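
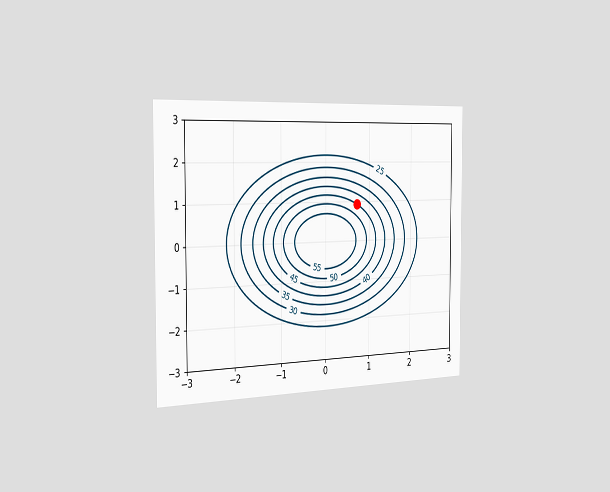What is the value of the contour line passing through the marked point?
45

The chart is viewed slightly from the left. The marked point sits on the contour labelled 45.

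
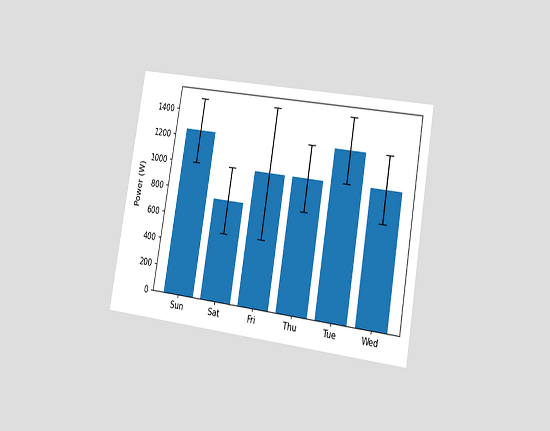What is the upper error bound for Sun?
1500W

The chart is tilted about 10° clockwise and viewed slightly from the right. The Sun bar's upper whisker reaches 1500W.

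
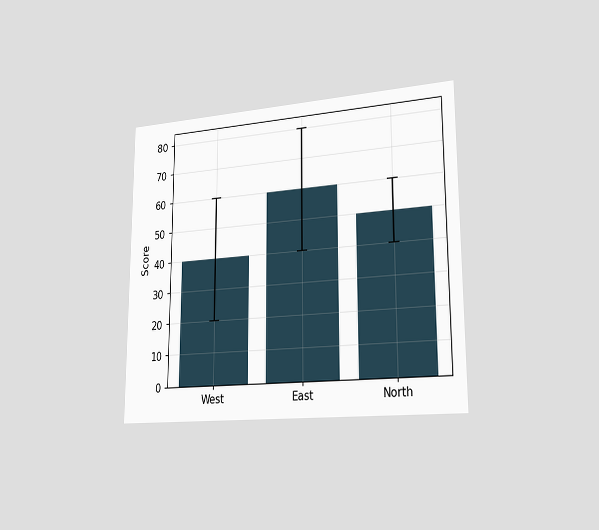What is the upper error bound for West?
The chart is viewed slightly from the right. The West bar's upper whisker reaches 60.

60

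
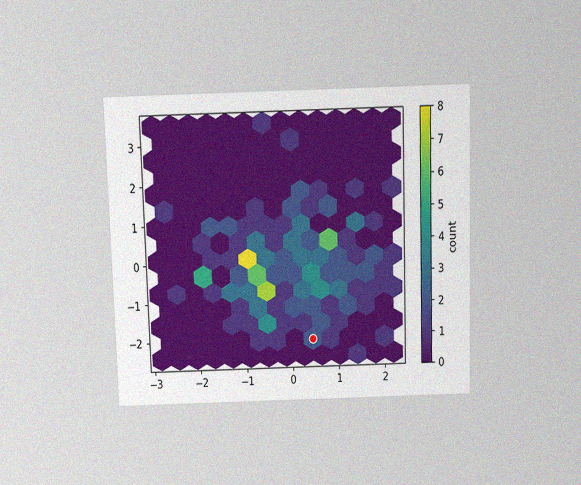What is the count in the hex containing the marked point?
2

The chart is viewed slightly from above, with some photo noise. The marked hex reads 2 on the colorbar.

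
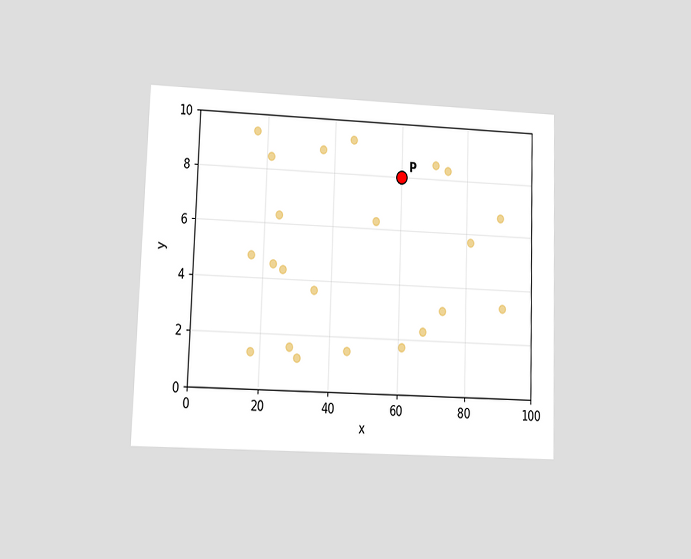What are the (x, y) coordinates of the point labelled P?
The chart is viewed at a slight angle. Following the gridlines from P to each axis, P sits at (60, 8).

(60, 8)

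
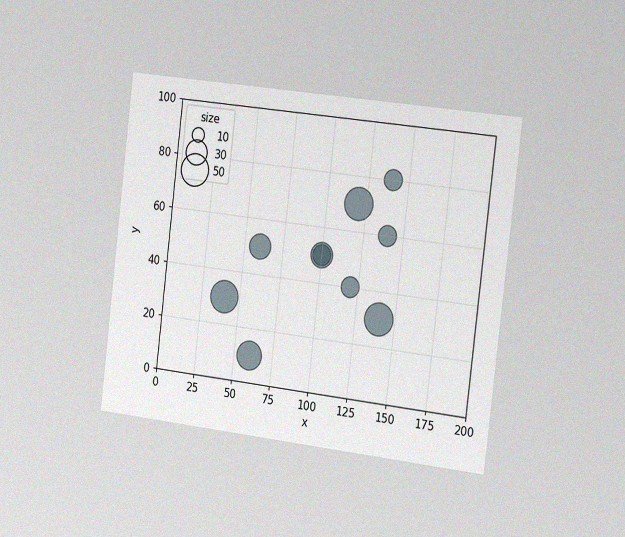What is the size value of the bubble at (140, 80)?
The chart is tilted about 7° clockwise and viewed slightly from the right, with some photo noise. Matching the bubble at (140, 80) against the size legend gives 20.

20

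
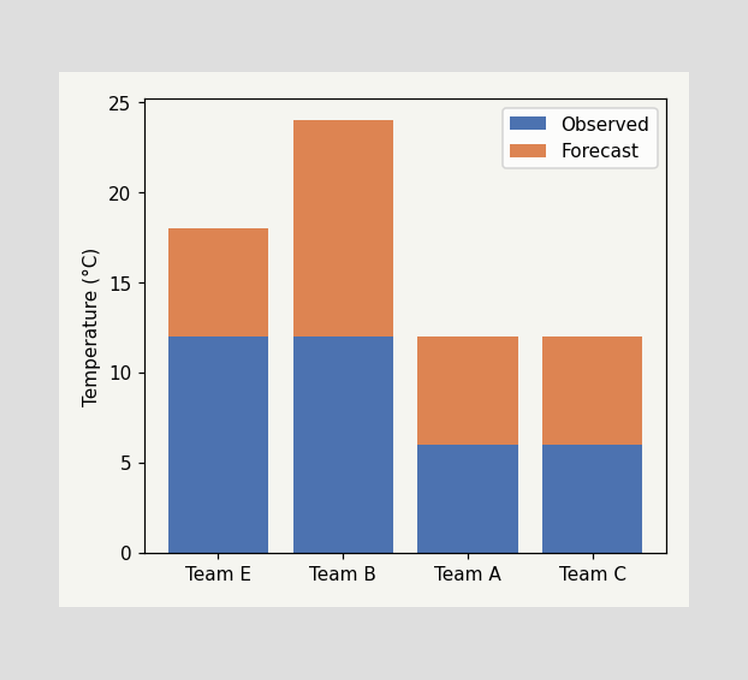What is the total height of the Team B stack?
The Team B stack's top reaches 24°C on the y-axis.

24°C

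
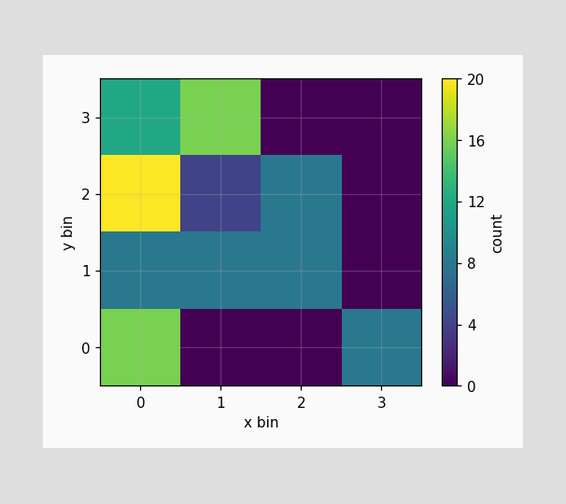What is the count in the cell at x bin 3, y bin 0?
Matching the cell (3, 0) against the colorbar gives 8.

8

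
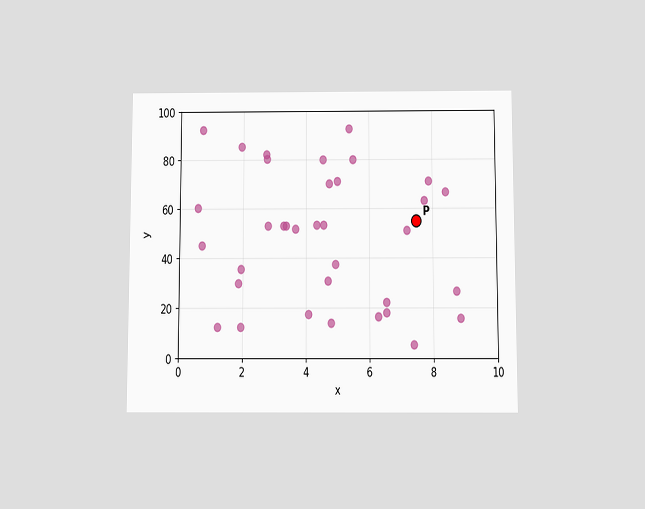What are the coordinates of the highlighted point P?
The chart is viewed slightly from below. Following the gridlines from P to each axis, P sits at (7.5, 55).

(7.5, 55)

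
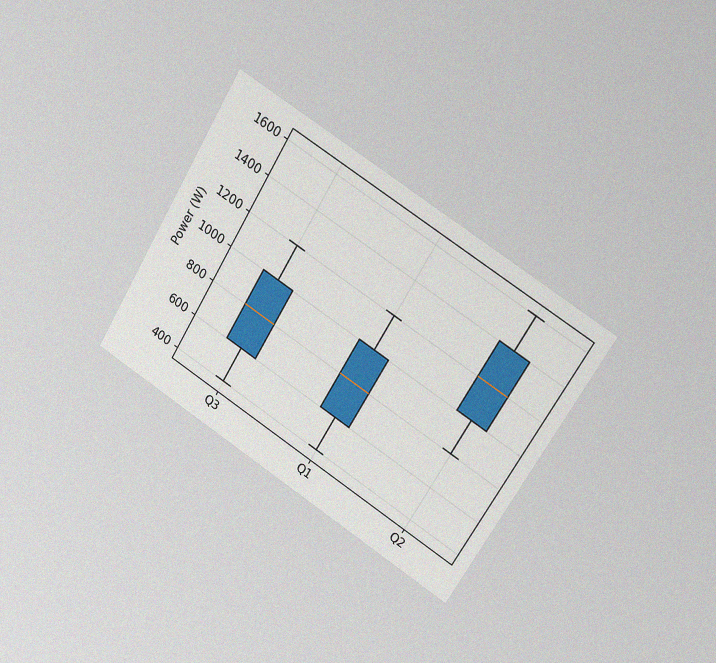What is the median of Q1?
800W

The chart is tilted about 31° clockwise and viewed slightly from the right, with some photo noise. The median line in the Q1 box sits at 800W.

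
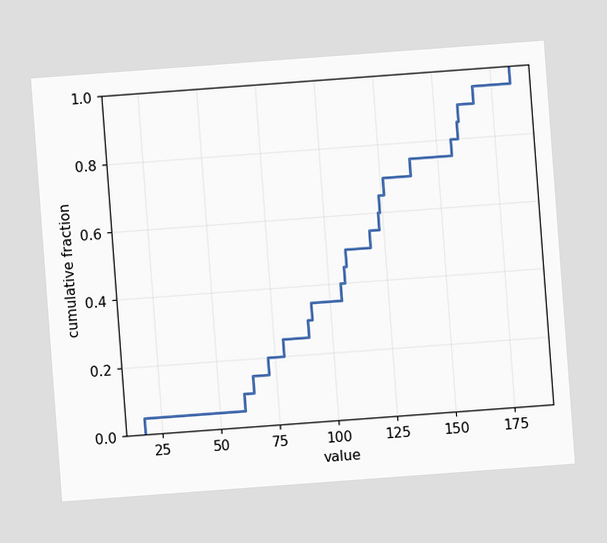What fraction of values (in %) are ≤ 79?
The chart is tilted about 4° counter-clockwise. At x=79 the ECDF step is at 25%.

25%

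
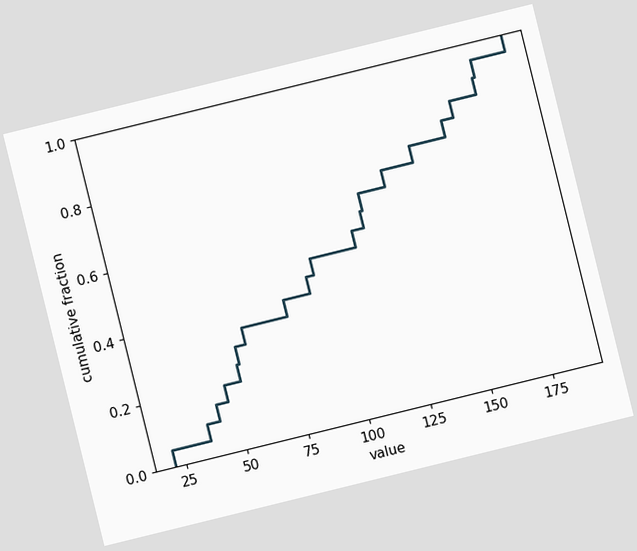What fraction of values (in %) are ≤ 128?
The chart is tilted about 14° counter-clockwise. At x=128 the ECDF step is at 70%.

70%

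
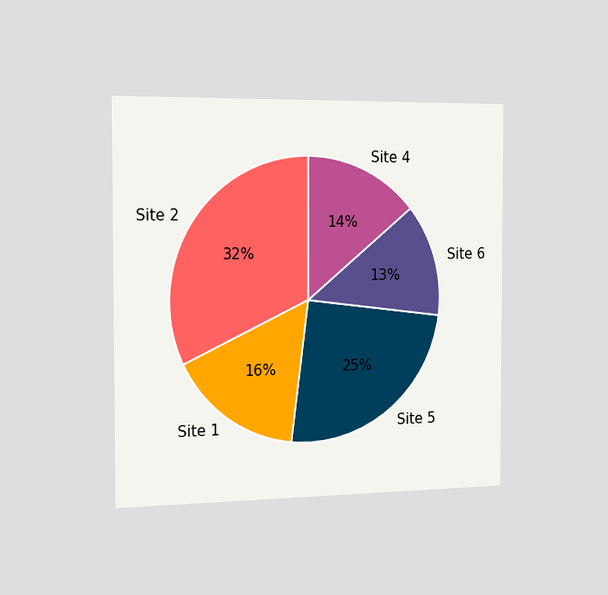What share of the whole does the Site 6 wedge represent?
The chart is viewed slightly from the left. The Site 6 slice takes up 13% of the pie.

13%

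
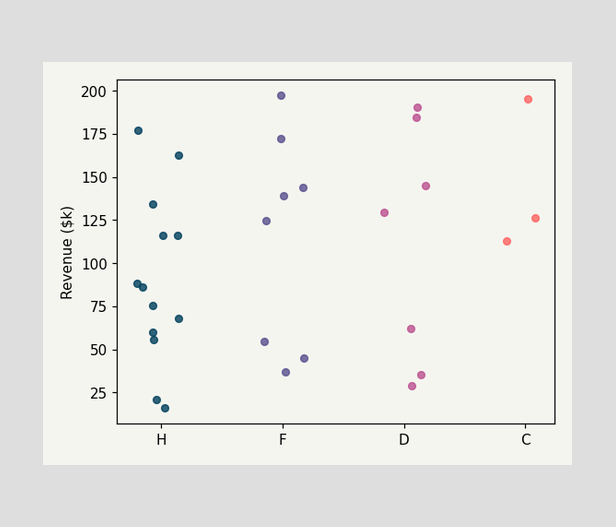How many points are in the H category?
Counting the markers in the H column gives 13.

13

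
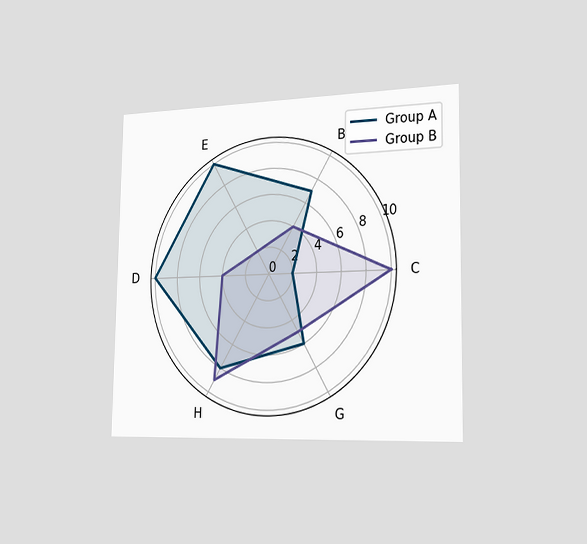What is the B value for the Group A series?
7

The chart is viewed slightly from the right. On the B axis, Group A reaches 7.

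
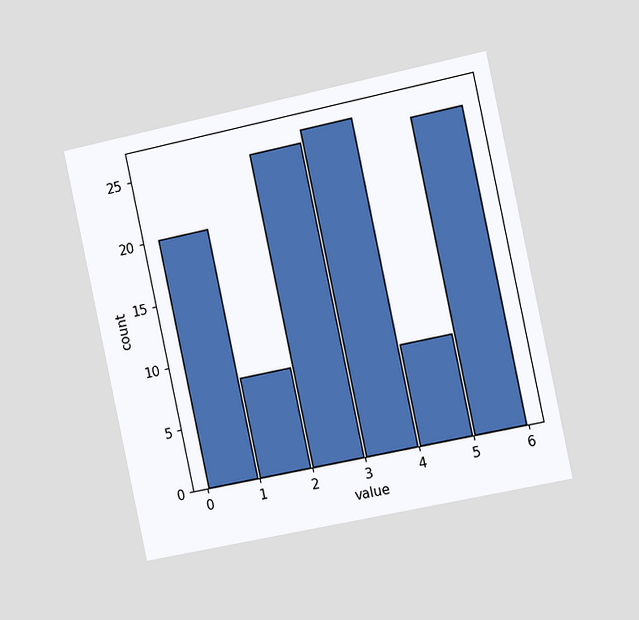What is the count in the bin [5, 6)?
25

The chart is tilted about 12° counter-clockwise and viewed slightly from the right. The [5, 6) bin has height 25.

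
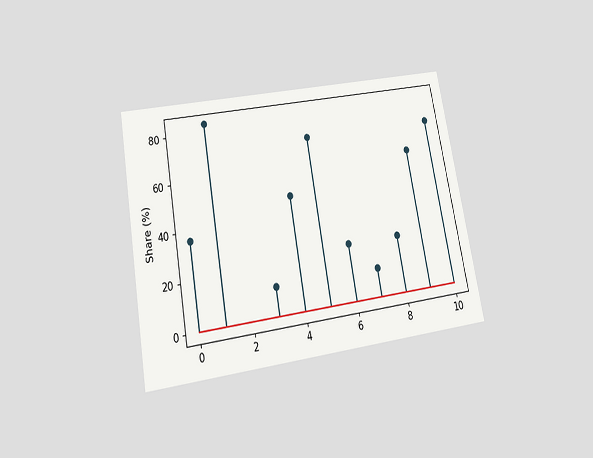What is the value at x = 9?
The chart is tilted about 10° counter-clockwise and viewed slightly from below. The stem at x=9 reaches 60%.

60%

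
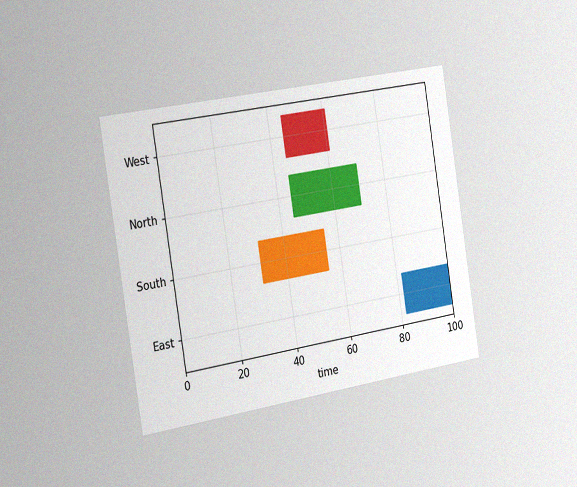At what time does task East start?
82

The chart is tilted about 9° counter-clockwise and viewed slightly from the left, with some photo noise. The East bar begins at t=82.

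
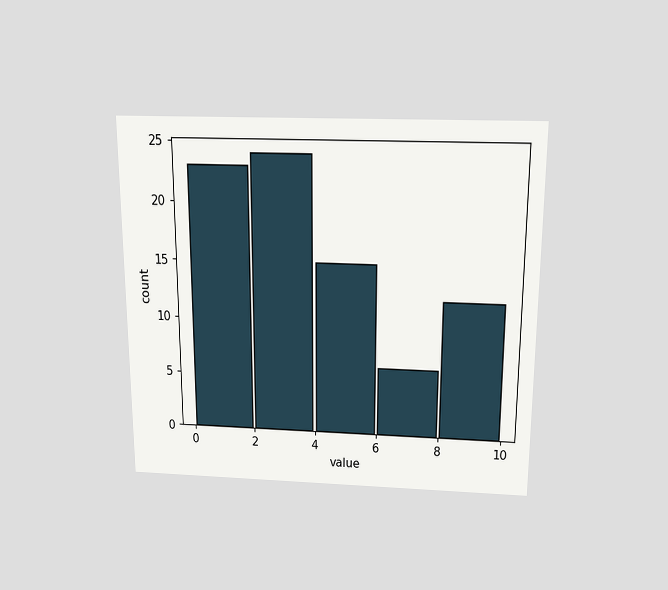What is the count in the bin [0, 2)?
The chart is viewed slightly from above. The [0, 2) bin has height 23.

23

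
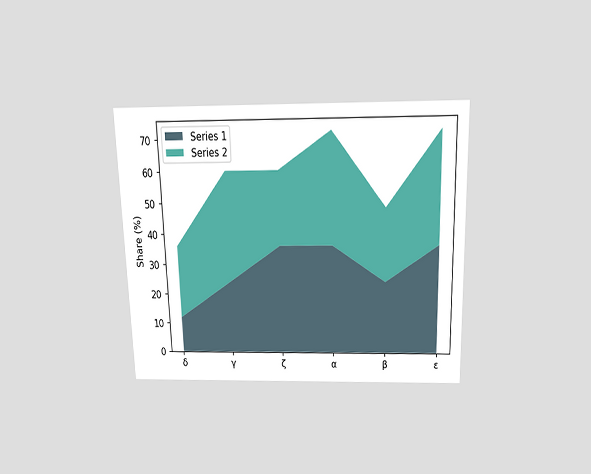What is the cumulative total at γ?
60%

The chart is viewed slightly from above. The stacked total at γ reaches 60%.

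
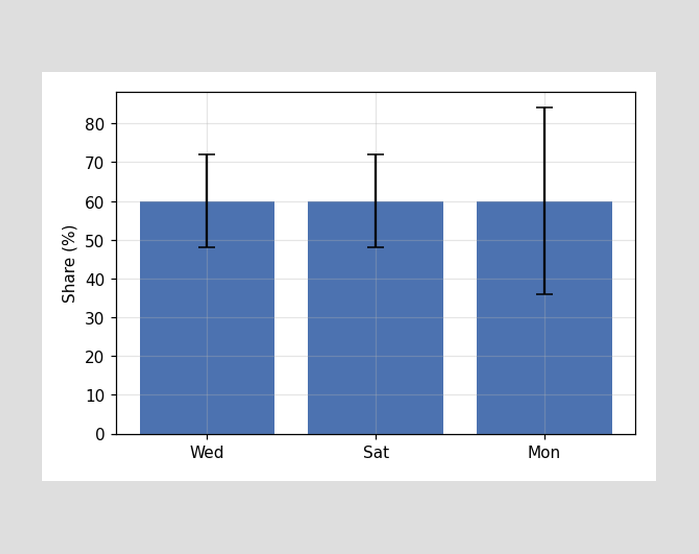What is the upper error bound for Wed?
The Wed bar's upper whisker reaches 72%.

72%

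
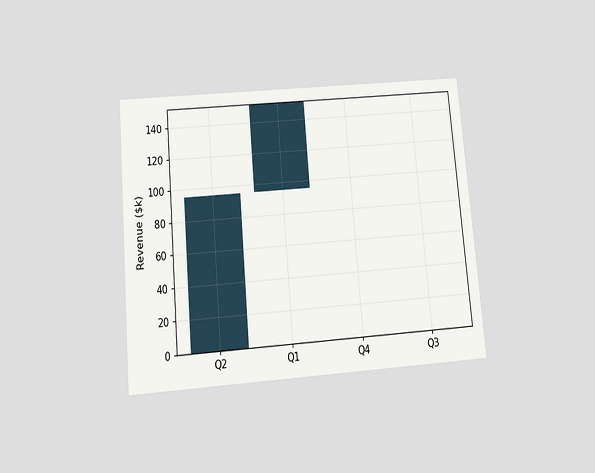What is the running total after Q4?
$152k

The chart is tilted about 5° counter-clockwise and viewed slightly from below. After Q4 the running total reaches $152k.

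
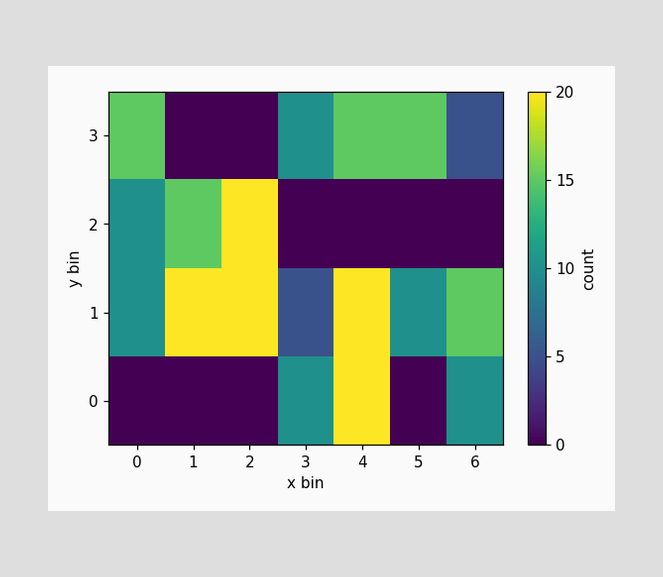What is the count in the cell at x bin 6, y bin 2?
Matching the cell (6, 2) against the colorbar gives 0.

0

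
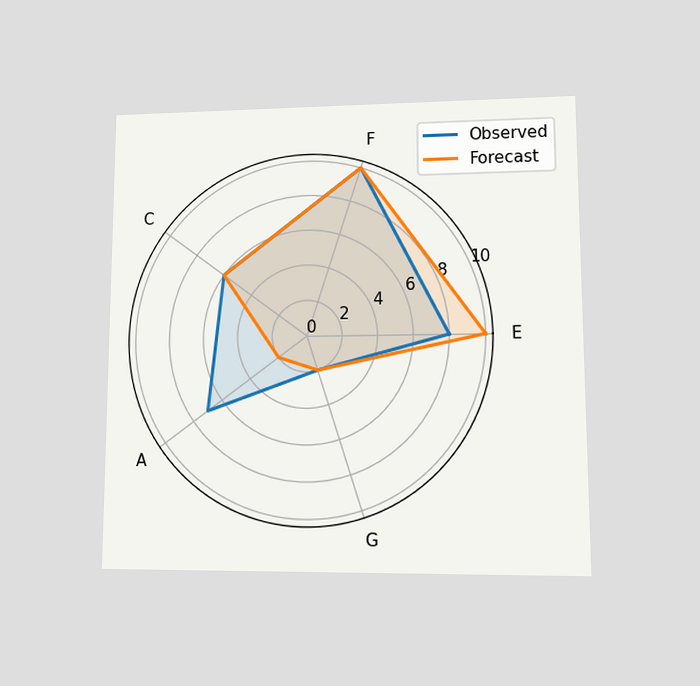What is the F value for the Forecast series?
10

The chart is viewed at a slight angle. On the F axis, Forecast reaches 10.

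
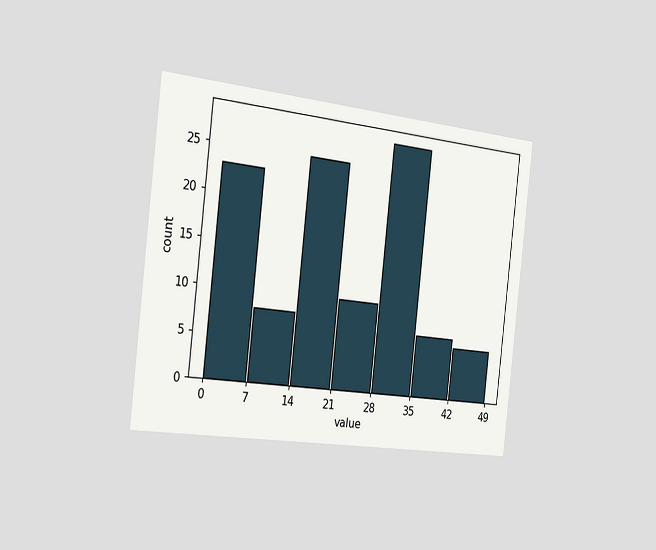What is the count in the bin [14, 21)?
25

The chart is tilted about 6° clockwise and viewed slightly from the left. The [14, 21) bin has height 25.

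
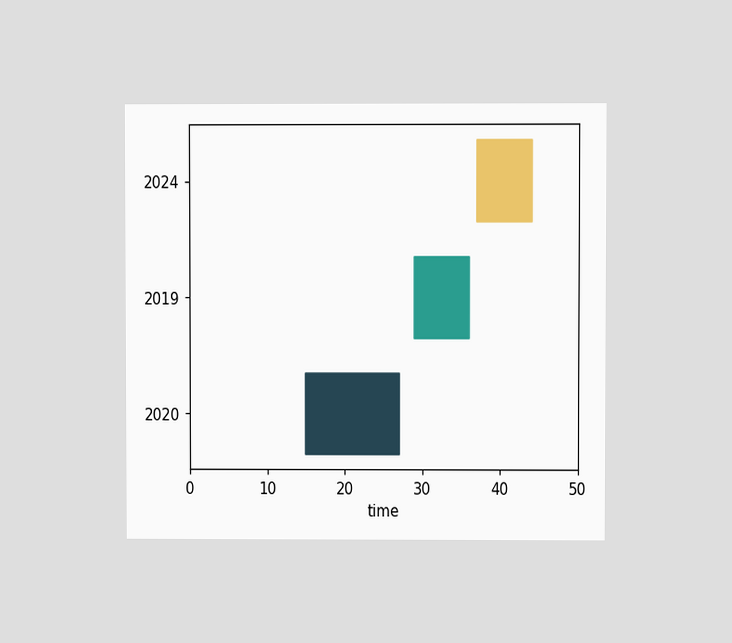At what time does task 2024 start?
The chart is viewed at a slight angle. The 2024 bar begins at t=37.

37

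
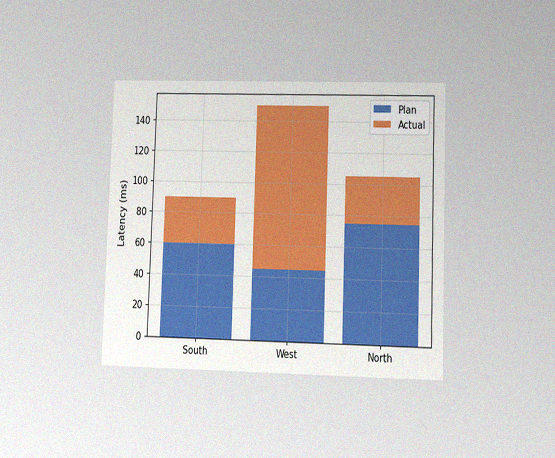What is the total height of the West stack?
The chart is viewed at a slight angle, with some photo noise. The West stack's top reaches 150ms on the y-axis.

150ms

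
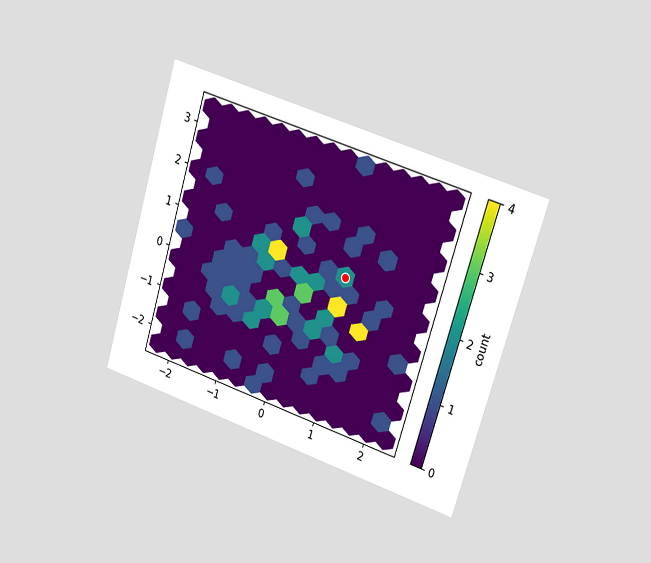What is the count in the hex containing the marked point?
2

The chart is tilted about 17° clockwise and viewed slightly from the right. The marked hex reads 2 on the colorbar.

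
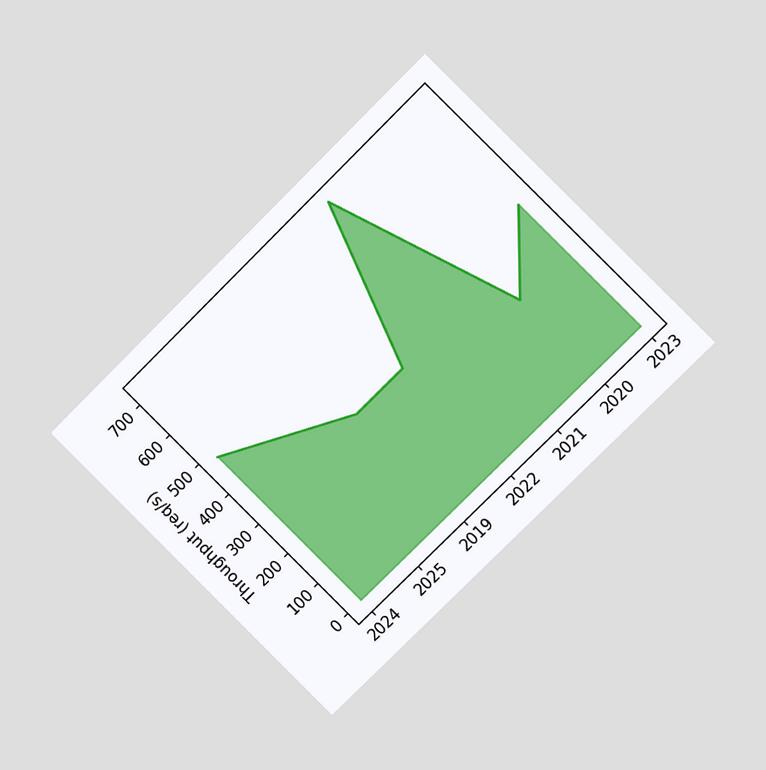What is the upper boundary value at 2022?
320req/s

The chart is tilted about 45° counter-clockwise and viewed at a slight angle. At 2022 the upper boundary is at 320req/s.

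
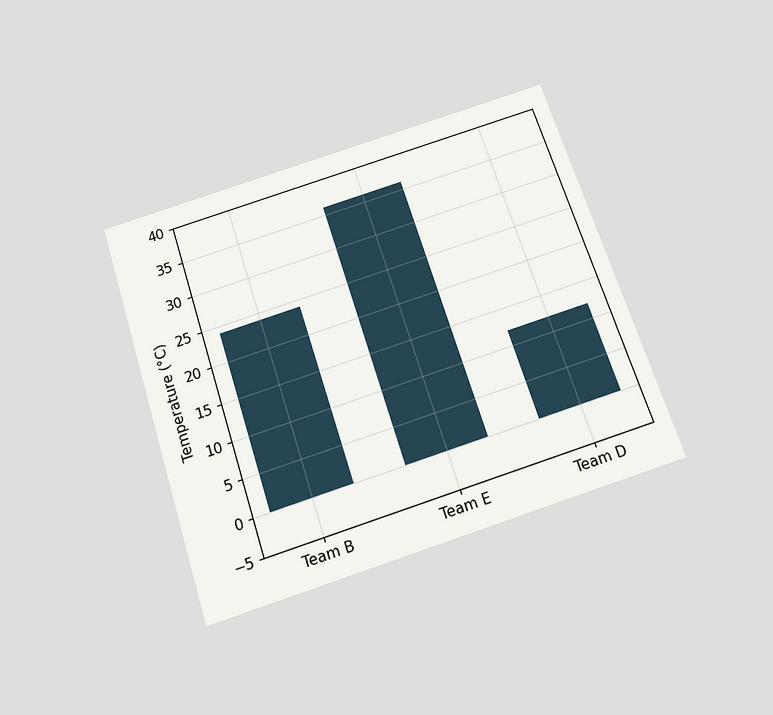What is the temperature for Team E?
36°C

The chart is tilted about 18° counter-clockwise and viewed slightly from below. Reading along the chart's y-axis, the Team E bar reaches 36°C.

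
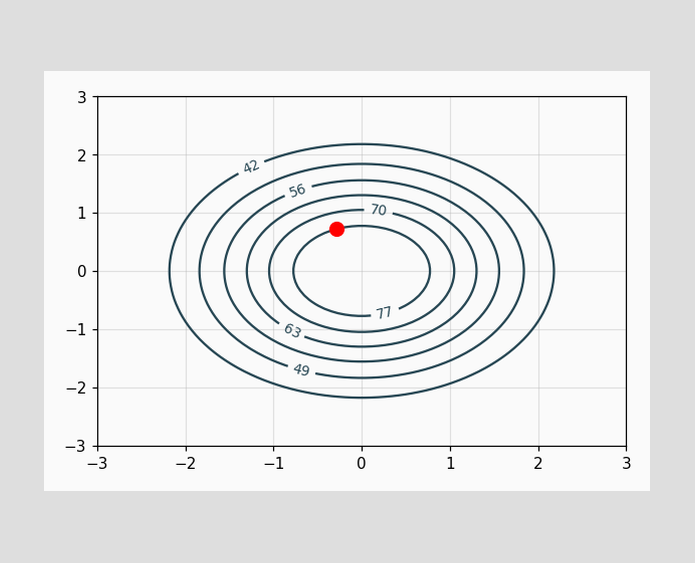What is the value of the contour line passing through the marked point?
77

The marked point sits on the contour labelled 77.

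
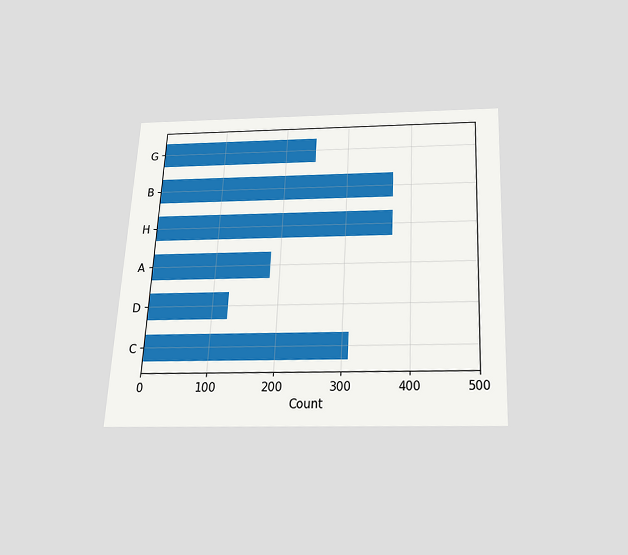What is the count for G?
The chart is tilted about 3° clockwise and viewed slightly from below. Reading along the chart's x-axis, the G bar reaches 248.

248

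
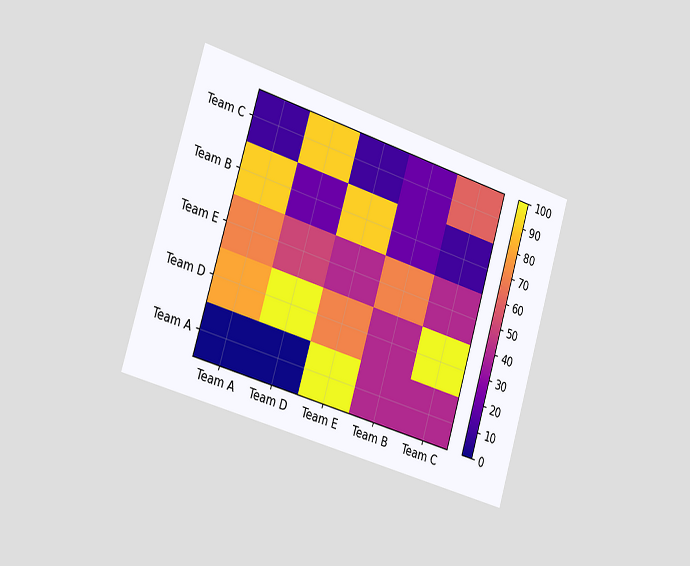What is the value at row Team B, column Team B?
The chart is tilted about 17° clockwise and viewed slightly from the left. Matching cell (Team B, Team B) against the colorbar gives 20.

20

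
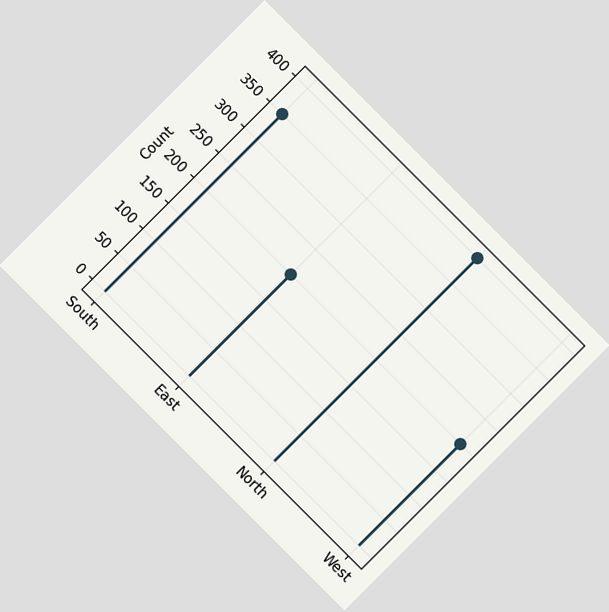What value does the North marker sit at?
400

The chart is tilted about 45° clockwise. The North marker sits at 400.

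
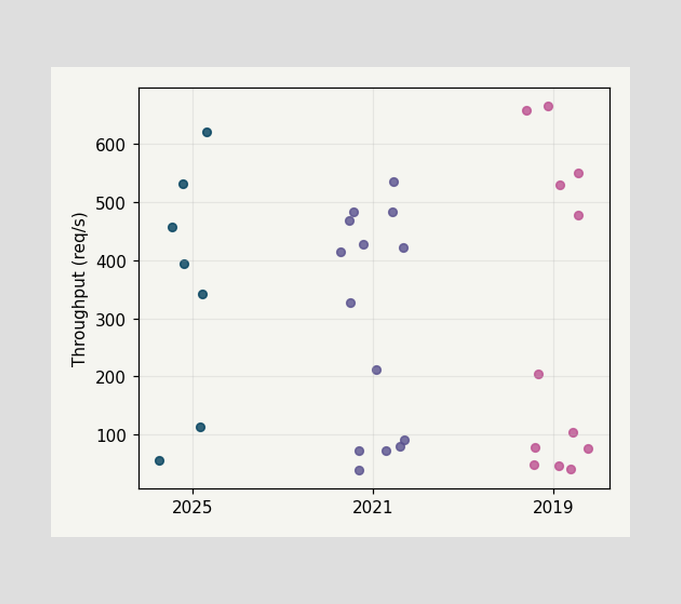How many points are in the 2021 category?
14

Counting the markers in the 2021 column gives 14.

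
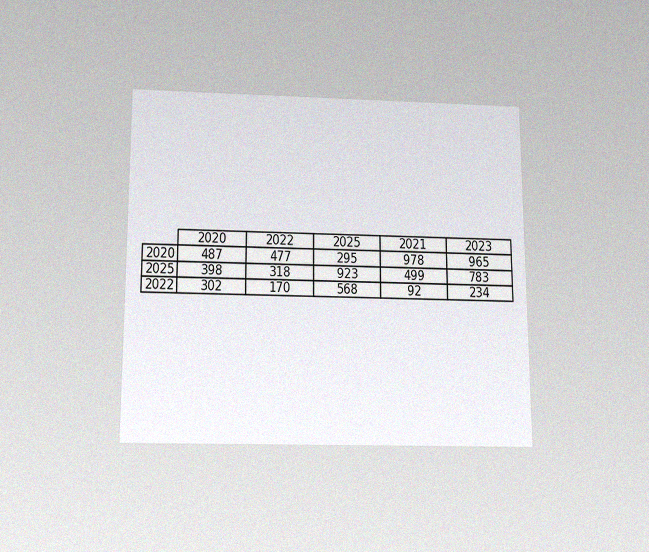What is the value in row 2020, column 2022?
477

The chart is viewed slightly from below, with some photo noise. The (2020, 2022) cell reads 477.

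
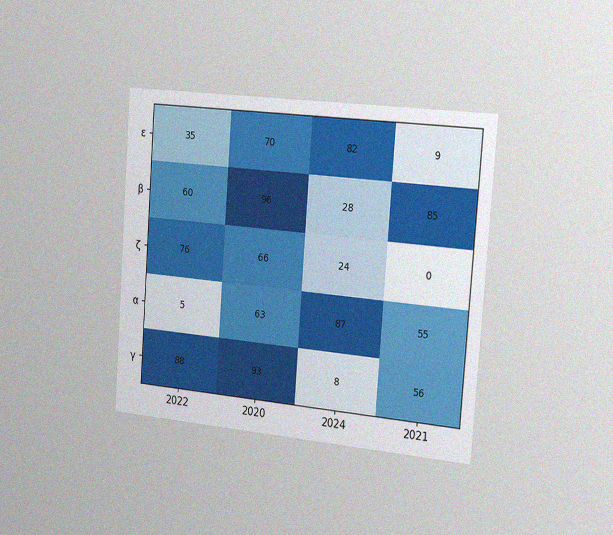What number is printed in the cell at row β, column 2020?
96

The chart is tilted about 4° clockwise and viewed slightly from the right, with some photo noise. The (β, 2020) cell reads 96.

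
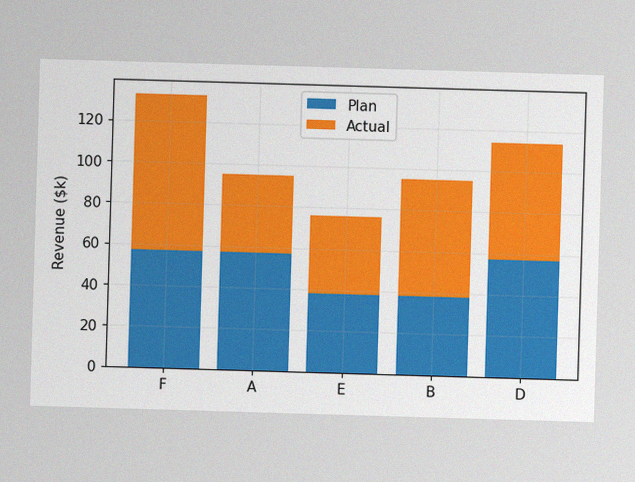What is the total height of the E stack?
The image has some photo noise and uneven lighting. The E stack's top reaches $76k on the y-axis.

$76k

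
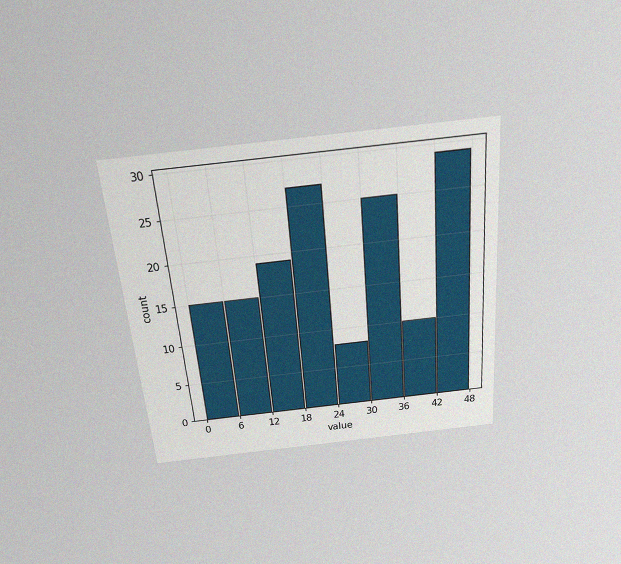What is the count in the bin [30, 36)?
The chart is tilted about 5° counter-clockwise and viewed slightly from above, with some photo noise. The [30, 36) bin has height 25.

25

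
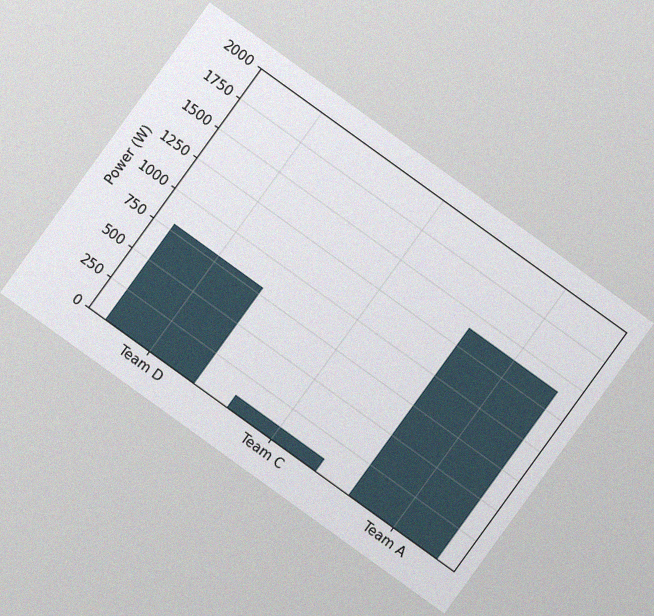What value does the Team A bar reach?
The chart is tilted about 36° clockwise, with some photo noise. Reading along the chart's y-axis, the Team A bar reaches 1400W.

1400W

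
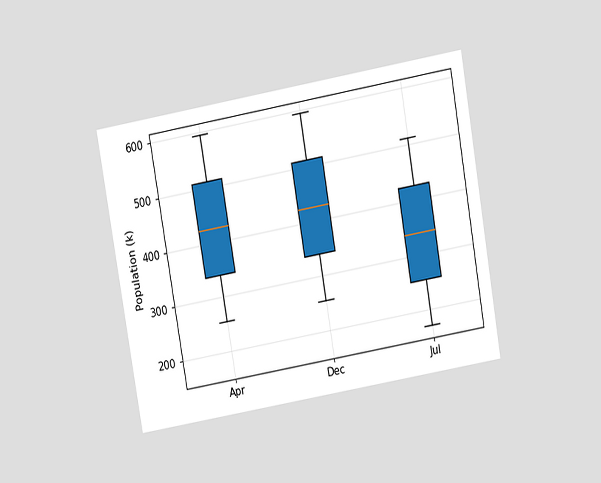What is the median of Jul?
340k

The chart is tilted about 10° counter-clockwise and viewed slightly from above. The median line in the Jul box sits at 340k.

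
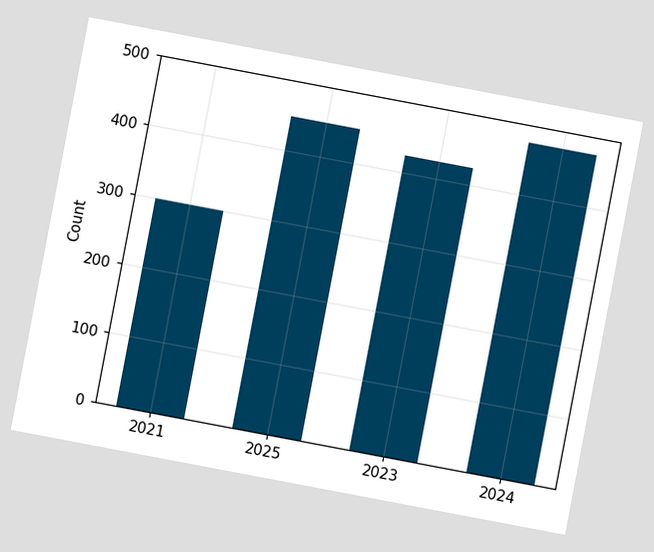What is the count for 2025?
The chart is tilted about 11° clockwise. Reading along the chart's y-axis, the 2025 bar reaches 450.

450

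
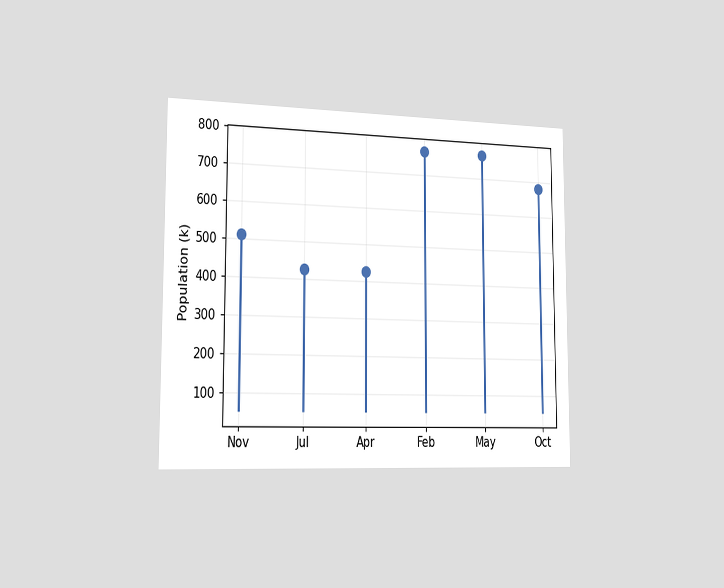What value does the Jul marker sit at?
425k

The chart is viewed slightly from the left. The Jul marker sits at 425k.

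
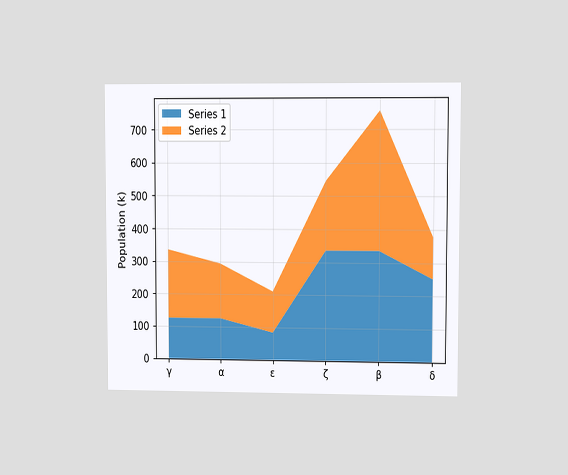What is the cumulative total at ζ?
The chart is viewed at a slight angle. The stacked total at ζ reaches 546k.

546k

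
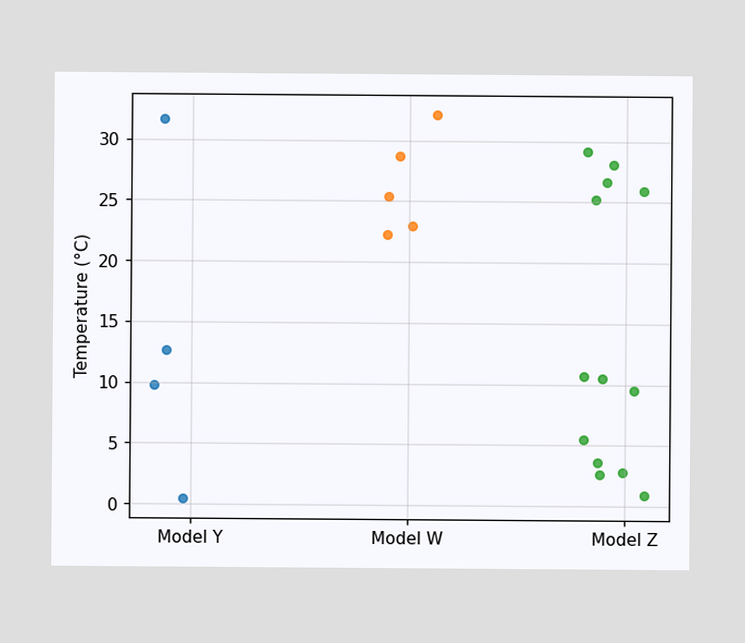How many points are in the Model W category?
5

Counting the markers in the Model W column gives 5.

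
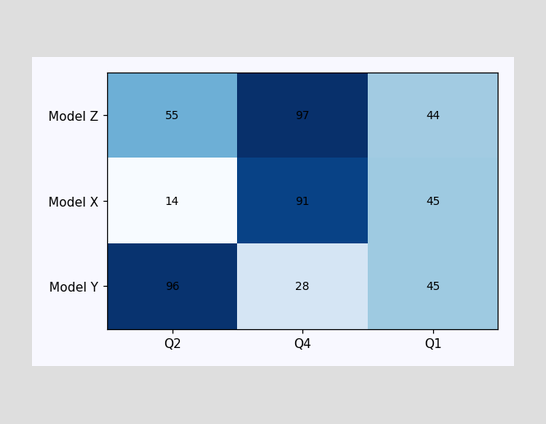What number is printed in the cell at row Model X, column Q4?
The (Model X, Q4) cell reads 91.

91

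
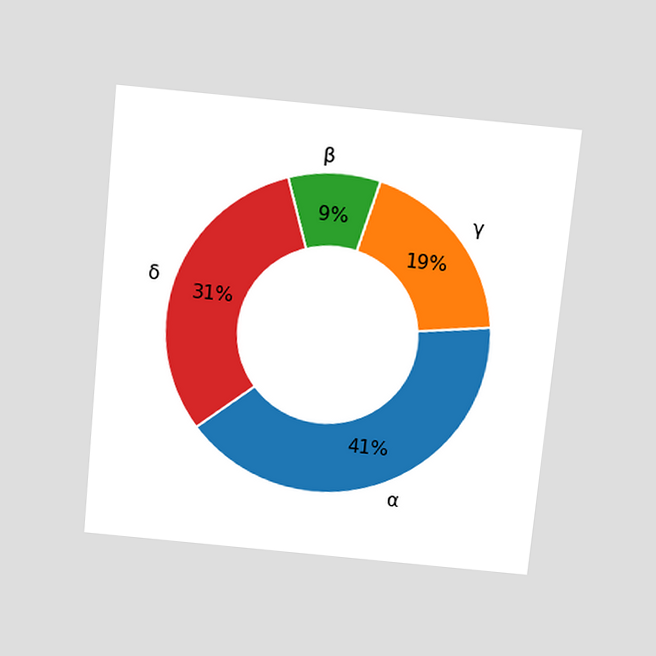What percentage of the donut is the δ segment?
31%

The chart is tilted about 5° clockwise and viewed slightly from above. The δ segment takes up 31% of the ring.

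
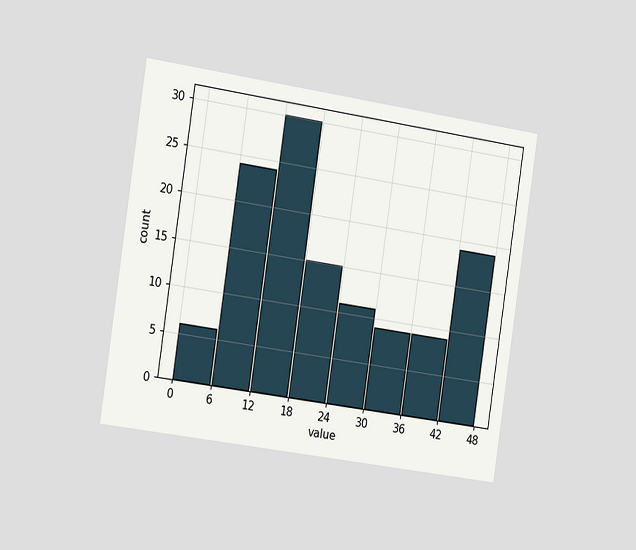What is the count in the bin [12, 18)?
The chart is tilted about 9° clockwise and viewed slightly from the left. The [12, 18) bin has height 30.

30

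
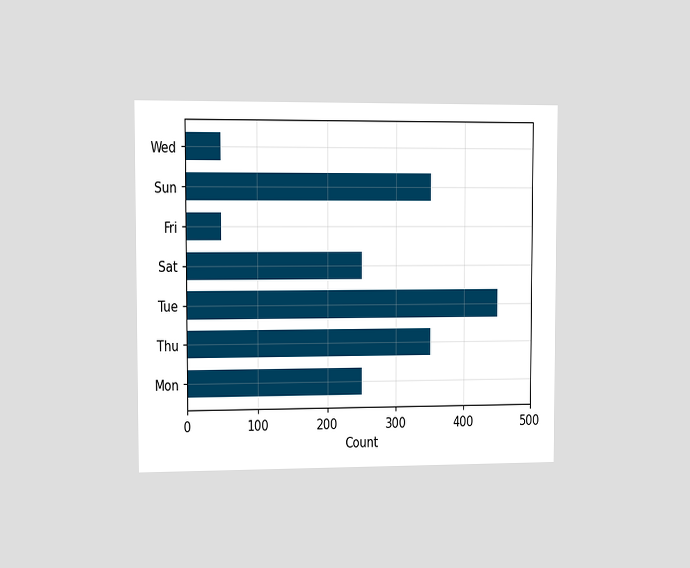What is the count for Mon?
250

The chart is viewed slightly from the left. Reading along the chart's x-axis, the Mon bar reaches 250.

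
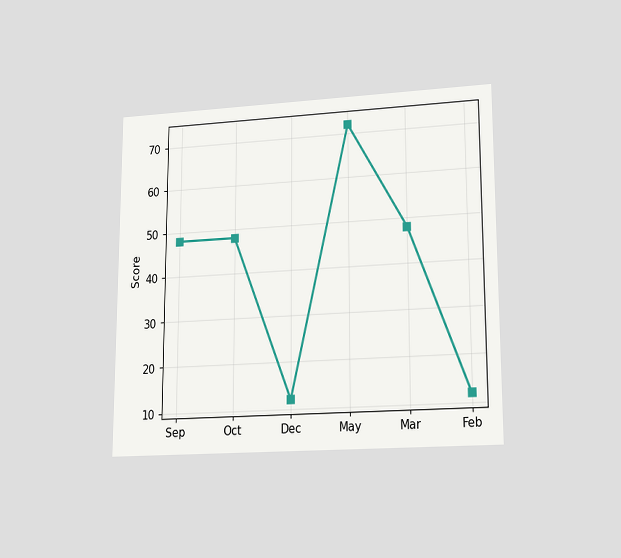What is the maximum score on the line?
72

The chart is viewed at a slight angle. The highest point is at May, and reading across to the y-axis gives 72.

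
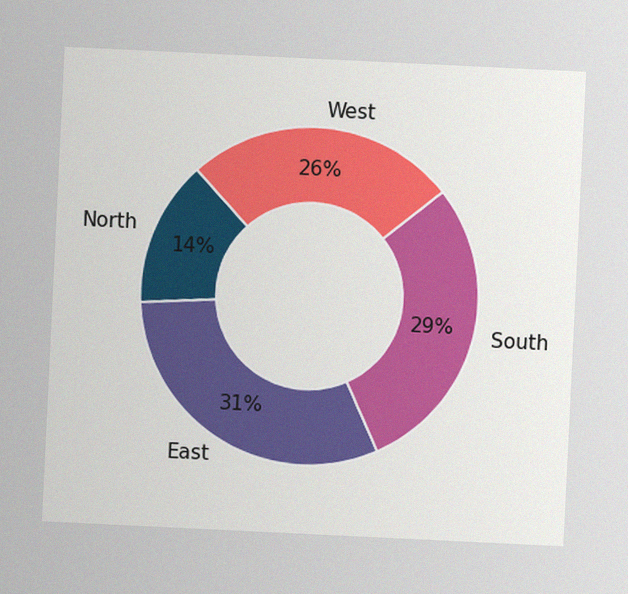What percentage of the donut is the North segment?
The chart is tilted about 3° clockwise, with some photo noise. The North segment takes up 14% of the ring.

14%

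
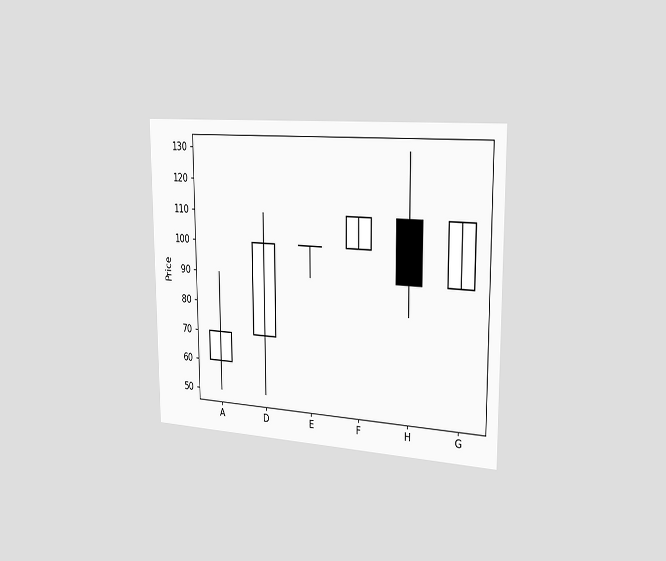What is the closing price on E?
The chart is viewed slightly from the right. The E candle closes at 100.

100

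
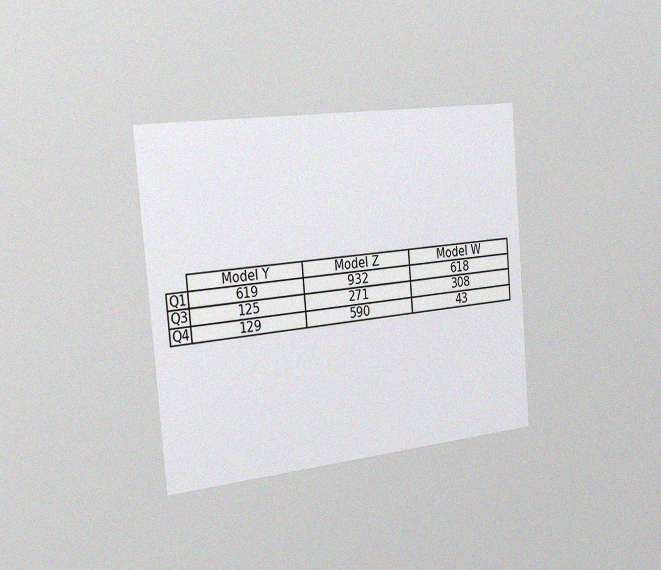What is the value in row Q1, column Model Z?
932

The chart is tilted about 5° counter-clockwise and viewed slightly from the left, with some photo noise. The (Q1, Model Z) cell reads 932.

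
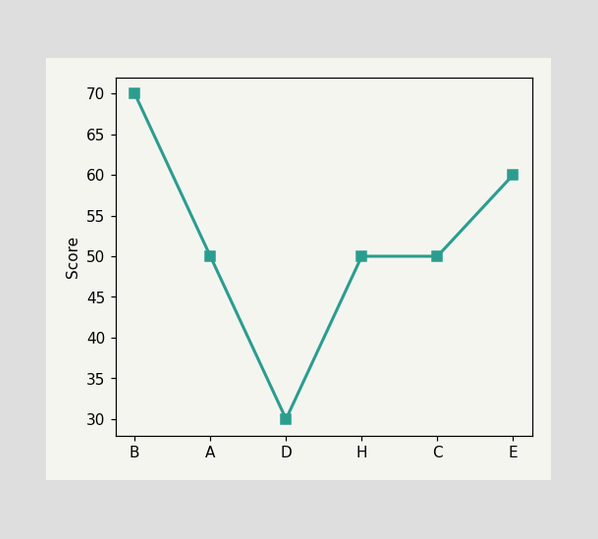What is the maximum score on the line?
70

The highest point is at B, and reading across to the y-axis gives 70.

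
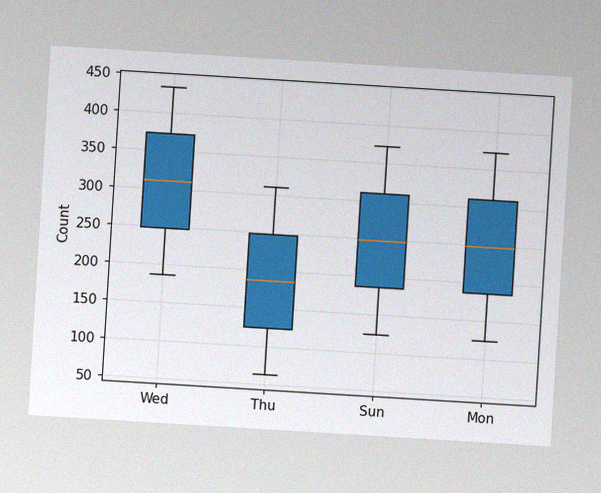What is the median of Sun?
The chart is tilted about 3° clockwise, with some photo noise. The median line in the Sun box sits at 248.

248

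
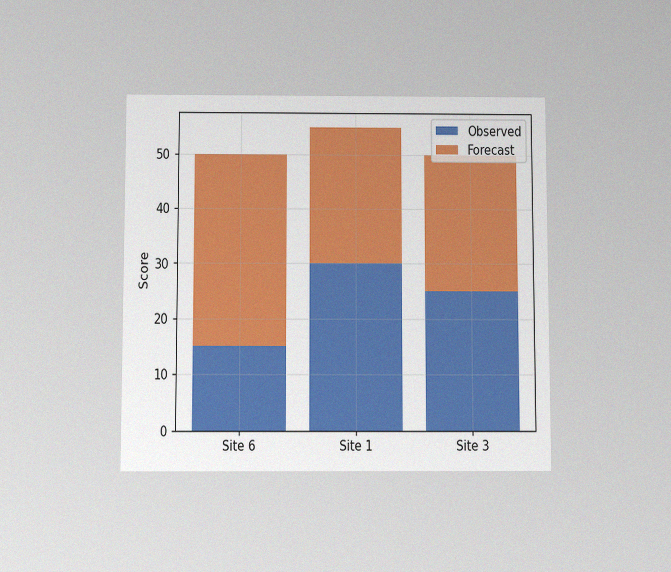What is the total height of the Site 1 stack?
55

The chart is viewed slightly from below, with some photo noise. The Site 1 stack's top reaches 55 on the y-axis.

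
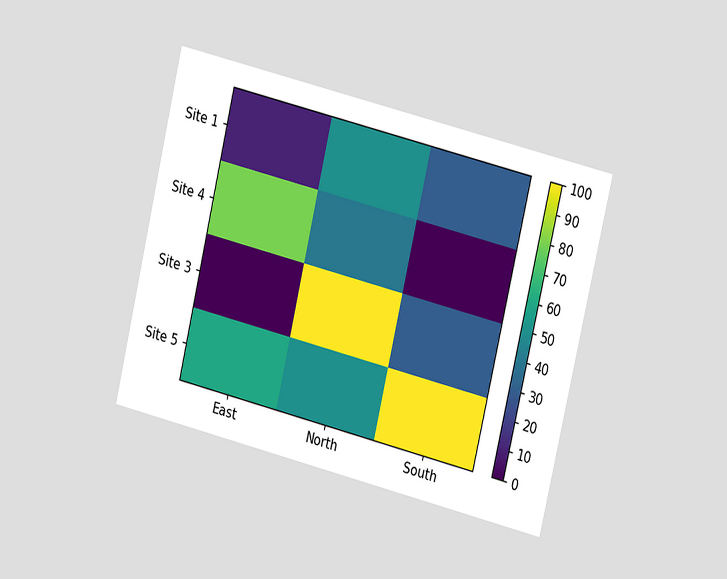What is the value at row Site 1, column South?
30

The chart is tilted about 14° clockwise and viewed at a slight angle. Matching cell (Site 1, South) against the colorbar gives 30.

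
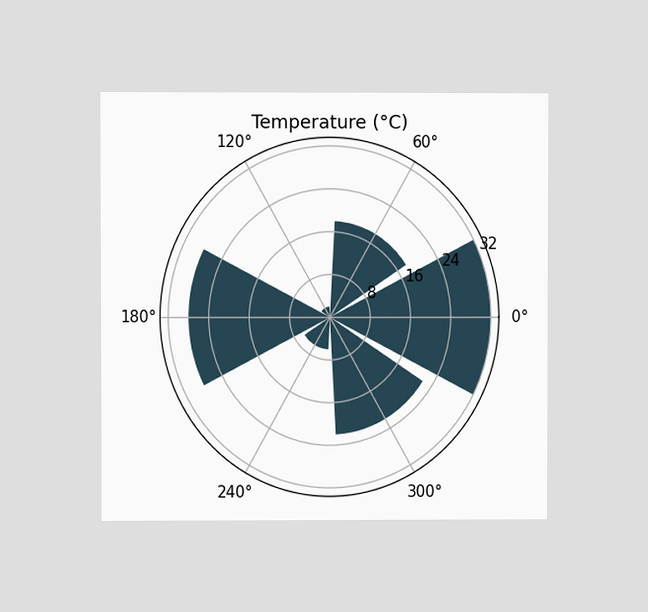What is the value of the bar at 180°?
The chart is viewed at a slight angle. The bar at 180° reaches 28°C on the radial axis.

28°C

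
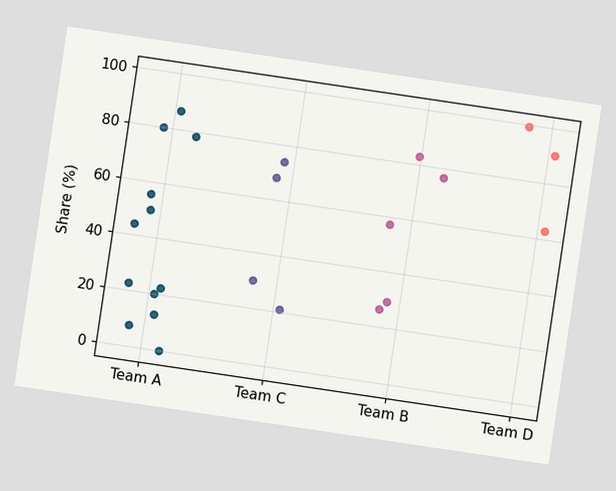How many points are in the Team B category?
The chart is tilted about 8° clockwise. Counting the markers in the Team B column gives 5.

5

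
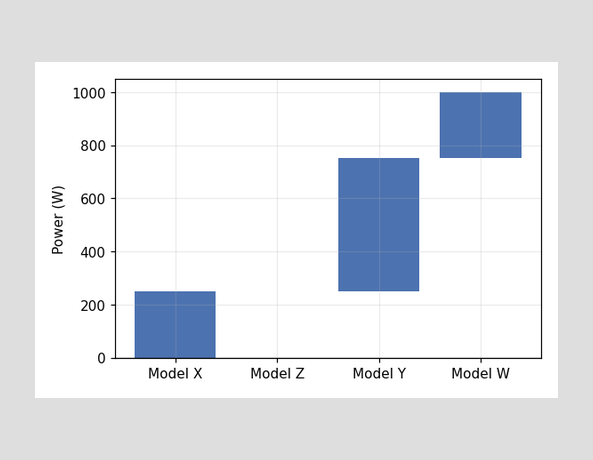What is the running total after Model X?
250W

After Model X the running total reaches 250W.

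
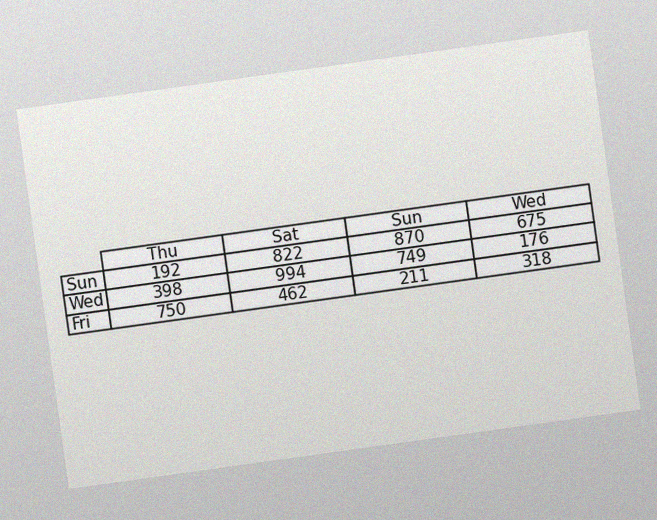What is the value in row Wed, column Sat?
The chart is tilted about 8° counter-clockwise, with some photo noise. The (Wed, Sat) cell reads 994.

994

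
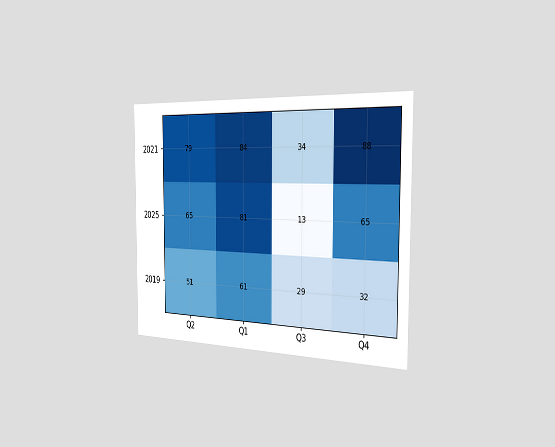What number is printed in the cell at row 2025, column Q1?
The chart is viewed slightly from the right. The (2025, Q1) cell reads 81.

81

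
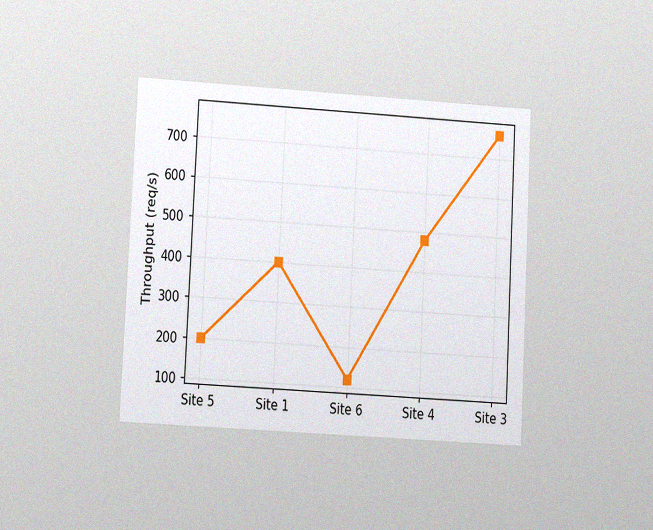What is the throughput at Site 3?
The chart is tilted about 3° clockwise and viewed at a slight angle, with some photo noise. At Site 3, the line is at 760req/s.

760req/s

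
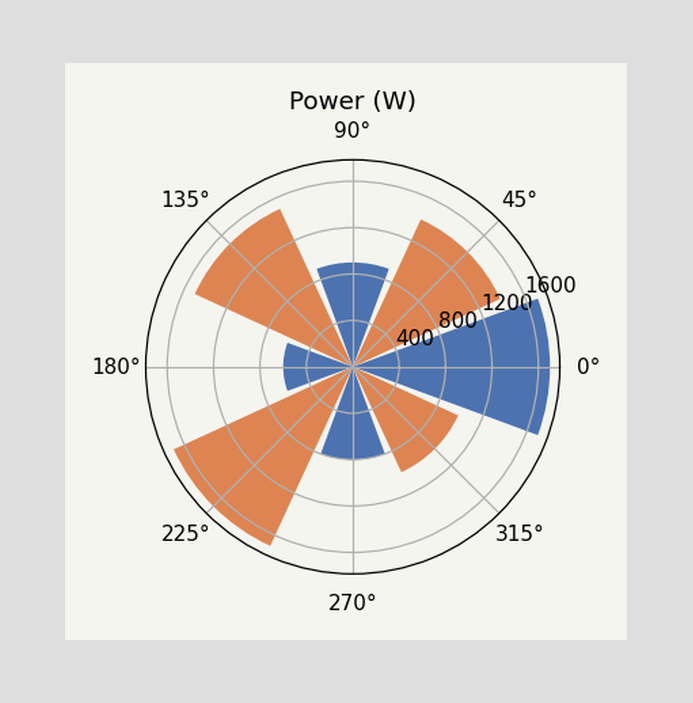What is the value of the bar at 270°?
800W

The bar at 270° reaches 800W on the radial axis.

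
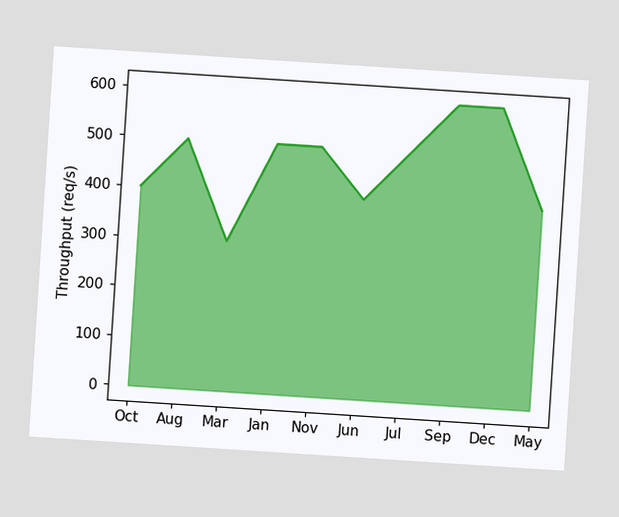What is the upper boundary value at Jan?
The chart is tilted about 4° clockwise. At Jan the upper boundary is at 500req/s.

500req/s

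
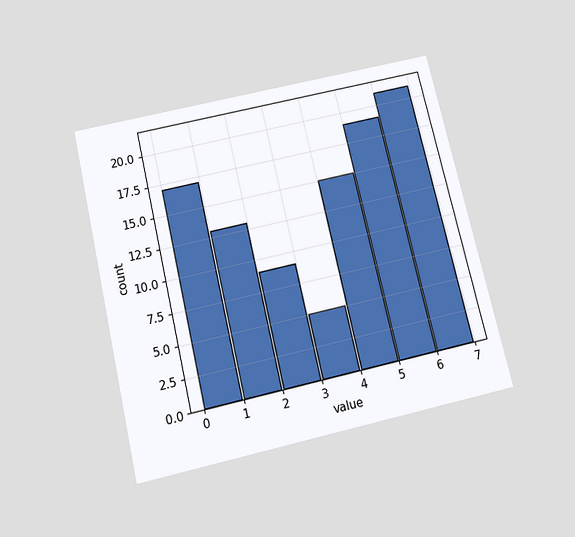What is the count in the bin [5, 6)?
19

The chart is tilted about 13° counter-clockwise and viewed slightly from below. The [5, 6) bin has height 19.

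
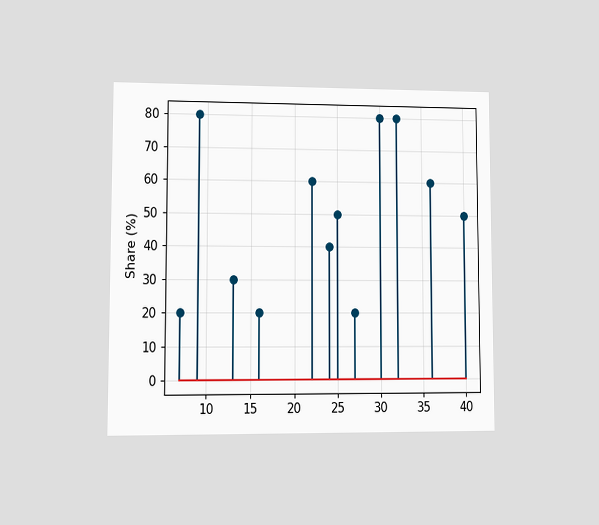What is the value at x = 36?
The chart is viewed at a slight angle. The stem at x=36 reaches 60%.

60%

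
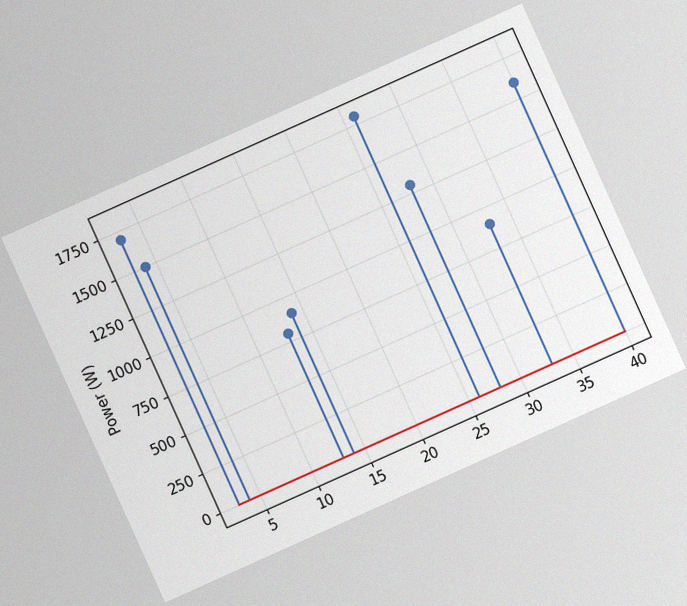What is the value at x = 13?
800W

The chart is tilted about 24° counter-clockwise, with some photo noise. The stem at x=13 reaches 800W.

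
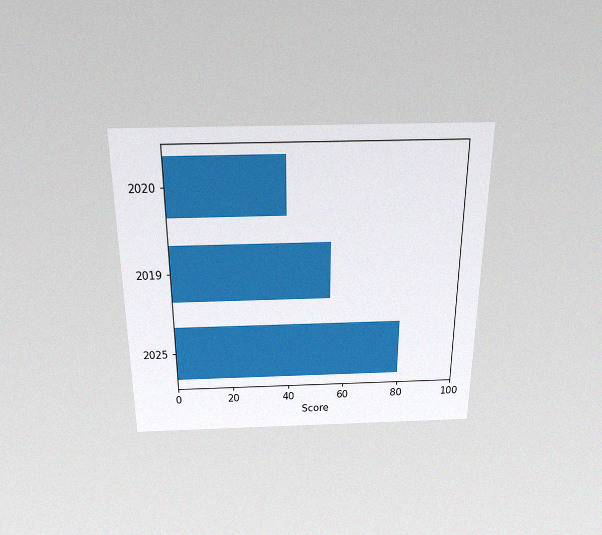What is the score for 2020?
The chart is viewed slightly from above, with some photo noise. Reading along the chart's x-axis, the 2020 bar reaches 40.

40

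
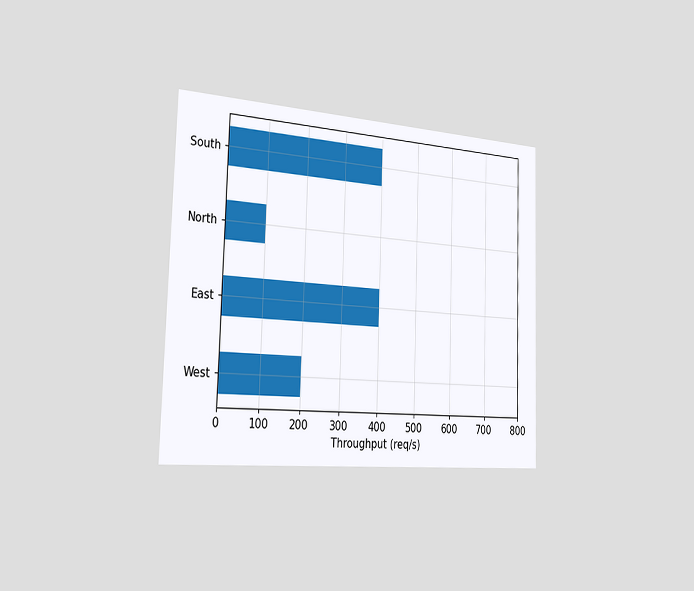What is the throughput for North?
100req/s

The chart is viewed slightly from the left. Reading along the chart's x-axis, the North bar reaches 100req/s.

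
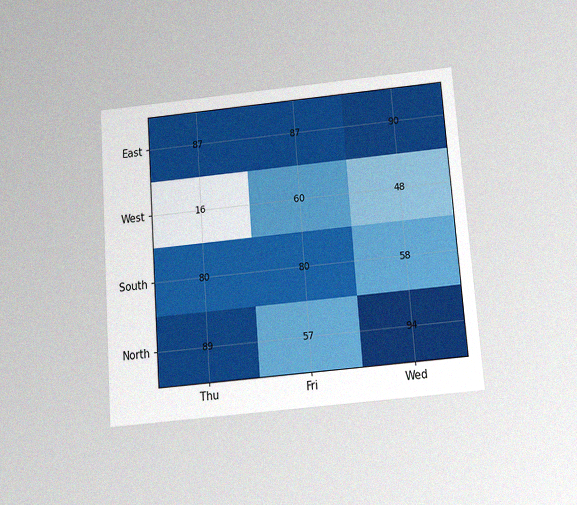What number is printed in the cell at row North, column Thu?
The chart is tilted about 4° counter-clockwise and viewed slightly from below, with some photo noise. The (North, Thu) cell reads 89.

89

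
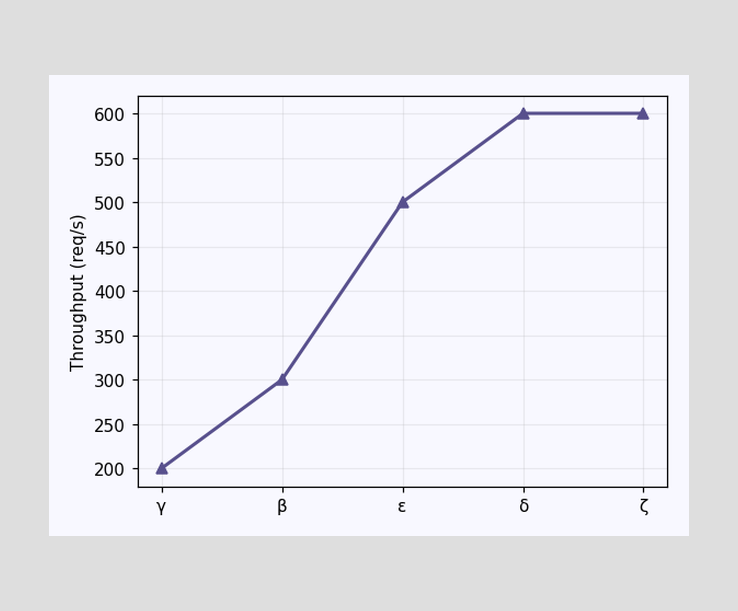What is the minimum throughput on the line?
The lowest point is at γ, and reading across to the y-axis gives 200req/s.

200req/s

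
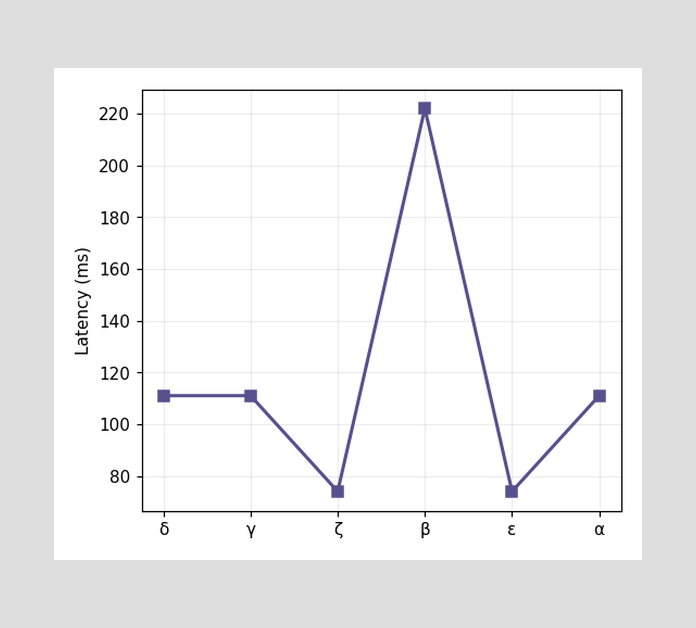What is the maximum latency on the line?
The highest point is at β, and reading across to the y-axis gives 222ms.

222ms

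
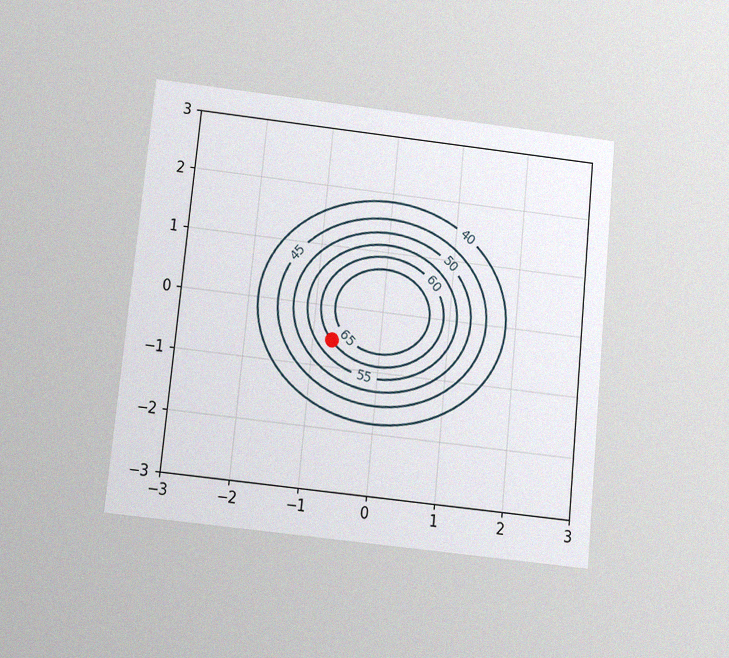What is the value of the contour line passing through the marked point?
The chart is tilted about 6° clockwise and viewed slightly from below, with some photo noise. The marked point sits on the contour labelled 60.

60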